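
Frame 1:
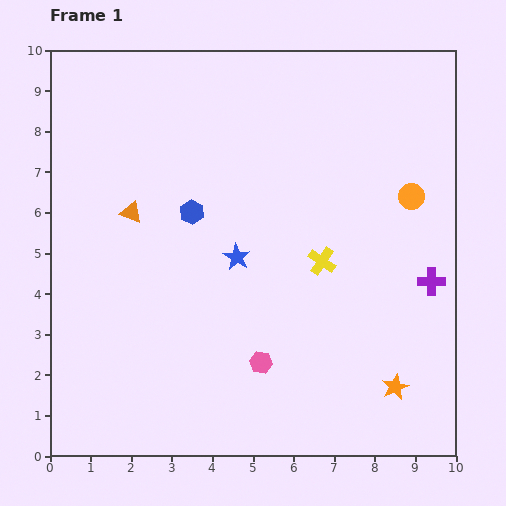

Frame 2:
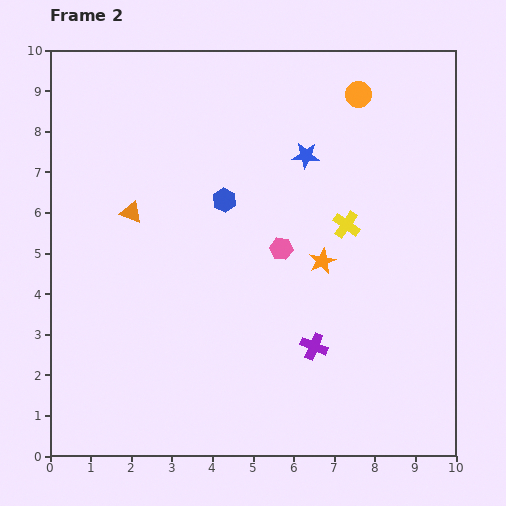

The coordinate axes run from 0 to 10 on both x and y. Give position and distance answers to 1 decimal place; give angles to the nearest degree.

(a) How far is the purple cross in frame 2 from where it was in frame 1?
3.3

The purple cross moved from (9.4, 4.3) to (6.5, 2.7), a distance of √(2.9² + 1.6²) ≈ 3.3.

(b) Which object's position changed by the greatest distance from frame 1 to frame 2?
the orange star

(moved 3.6; next 3.3)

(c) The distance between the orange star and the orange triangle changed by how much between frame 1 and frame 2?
-2.9

Distance in frame 1: 7.8. Distance in frame 2: 4.9.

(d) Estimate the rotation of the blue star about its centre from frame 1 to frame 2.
27° counter-clockwise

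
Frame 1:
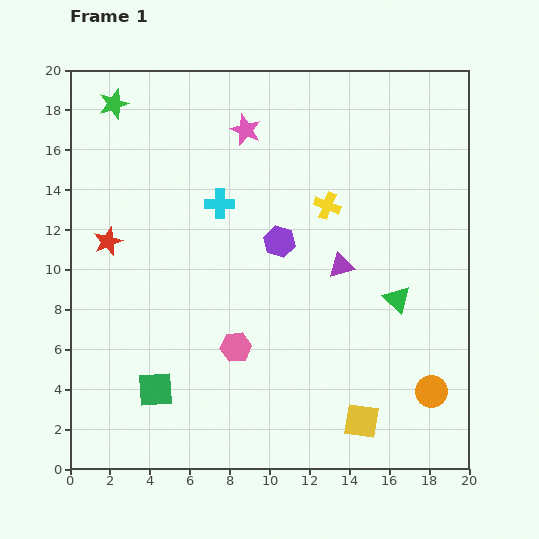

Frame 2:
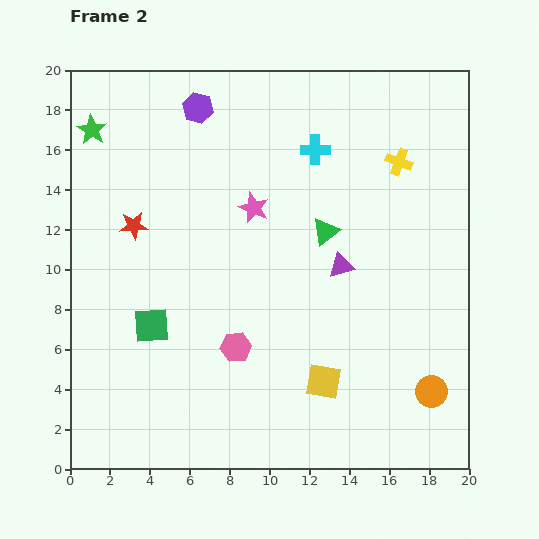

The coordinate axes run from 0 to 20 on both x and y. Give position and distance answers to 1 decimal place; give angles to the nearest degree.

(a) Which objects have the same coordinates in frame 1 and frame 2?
the pink hexagon, the purple triangle, the orange circle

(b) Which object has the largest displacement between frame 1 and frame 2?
the purple hexagon

(moved 7.9; next 5.5)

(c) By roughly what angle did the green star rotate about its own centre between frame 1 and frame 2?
22° counter-clockwise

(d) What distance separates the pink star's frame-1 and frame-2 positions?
3.9

The pink star moved from (8.8, 17.0) to (9.2, 13.1), a distance of √(0.4² + 3.9²) ≈ 3.9.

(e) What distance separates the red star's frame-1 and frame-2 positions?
1.5

The red star moved from (1.9, 11.4) to (3.2, 12.2), a distance of √(1.3² + 0.8²) ≈ 1.5.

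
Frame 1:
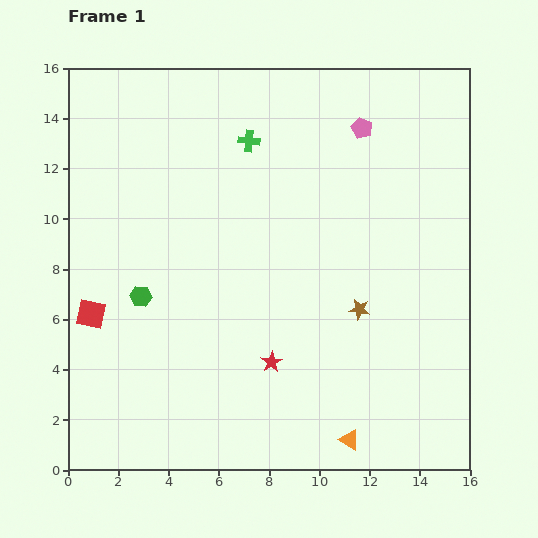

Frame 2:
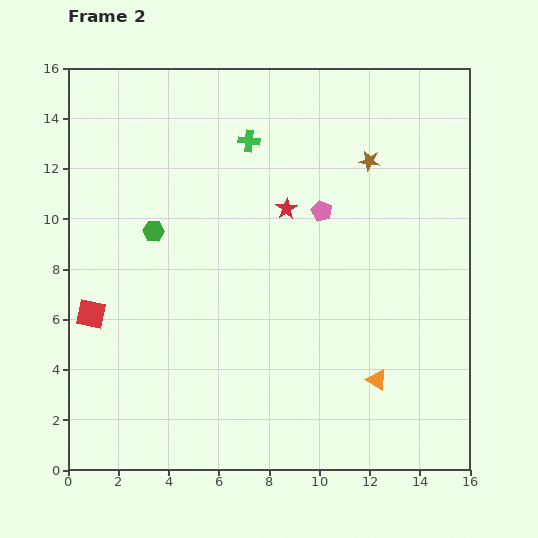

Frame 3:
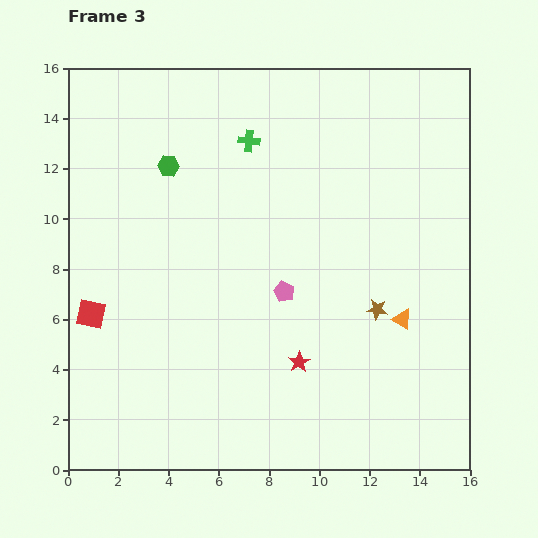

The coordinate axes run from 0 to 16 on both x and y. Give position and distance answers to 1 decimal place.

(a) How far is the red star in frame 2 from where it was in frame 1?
6.1

The red star moved from (8.1, 4.3) to (8.7, 10.4), a distance of √(0.6² + 6.1²) ≈ 6.1.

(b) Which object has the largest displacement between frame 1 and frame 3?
the pink pentagon

(moved 7.2; next 5.3)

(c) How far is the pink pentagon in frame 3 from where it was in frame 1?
7.2

The pink pentagon moved from (11.7, 13.6) to (8.6, 7.1), a distance of √(3.1² + 6.5²) ≈ 7.2.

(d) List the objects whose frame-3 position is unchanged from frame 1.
the red square, the green cross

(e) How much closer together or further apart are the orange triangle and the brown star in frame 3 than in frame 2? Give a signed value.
-7.6

Distance in frame 2: 8.7. Distance in frame 3: 1.1.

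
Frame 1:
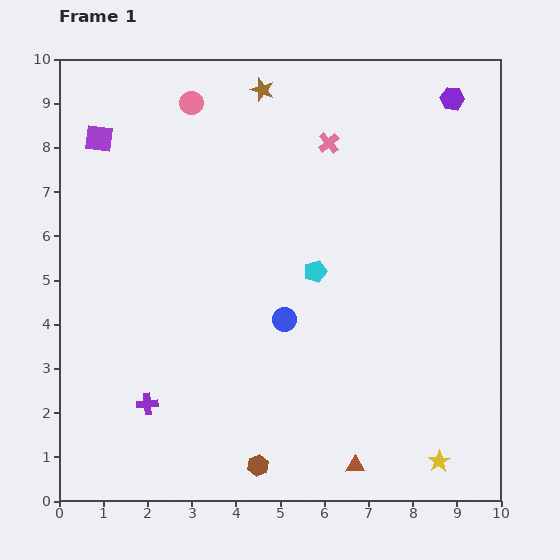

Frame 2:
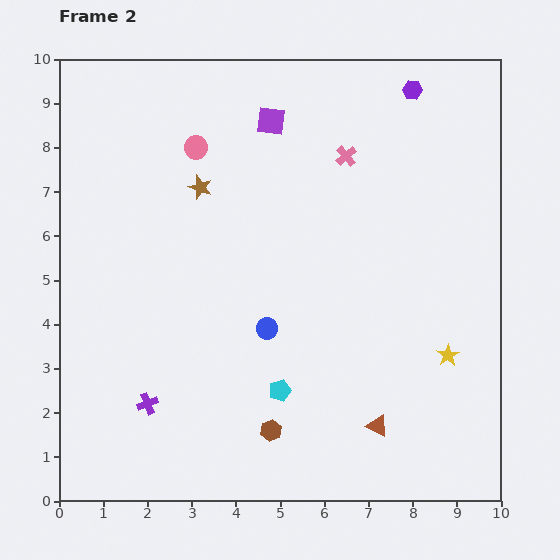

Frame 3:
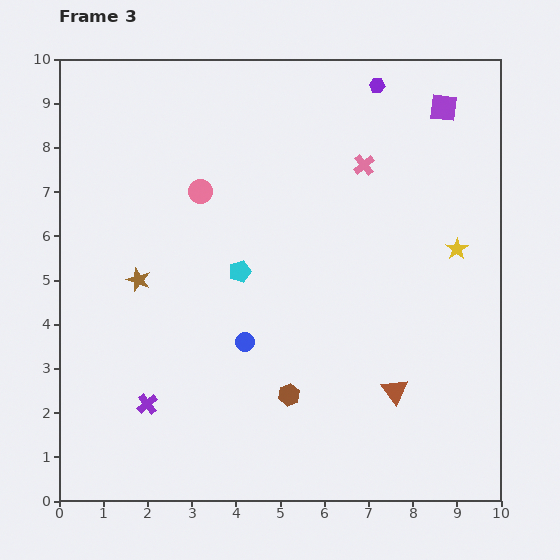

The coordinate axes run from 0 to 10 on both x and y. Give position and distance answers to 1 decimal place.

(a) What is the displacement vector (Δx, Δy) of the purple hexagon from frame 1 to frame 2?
(-0.9, 0.2)

The purple hexagon was at (8.9, 9.1) in frame 1 and (8.0, 9.3) in frame 2.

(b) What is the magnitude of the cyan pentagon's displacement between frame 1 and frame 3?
1.7

The cyan pentagon moved from (5.8, 5.2) to (4.1, 5.2), a distance of √(1.7² + 0.0²) ≈ 1.7.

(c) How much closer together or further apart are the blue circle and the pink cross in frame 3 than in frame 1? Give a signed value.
+0.7

Distance in frame 1: 4.1. Distance in frame 3: 4.8.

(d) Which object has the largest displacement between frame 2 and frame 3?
the purple square

(moved 3.9; next 2.8)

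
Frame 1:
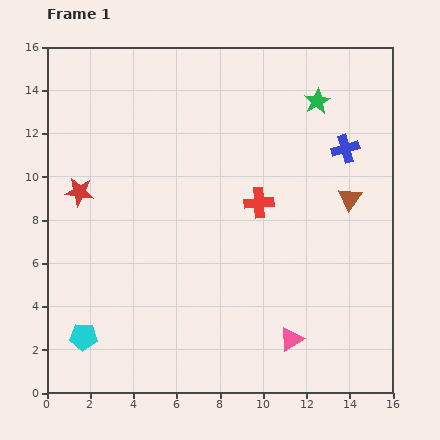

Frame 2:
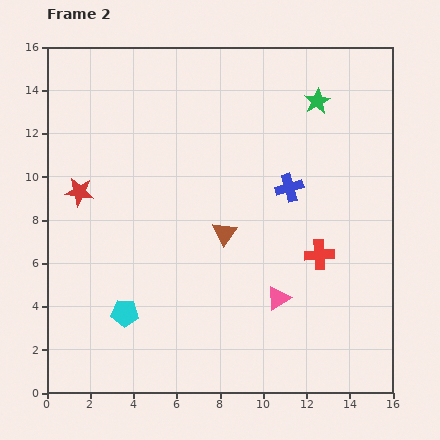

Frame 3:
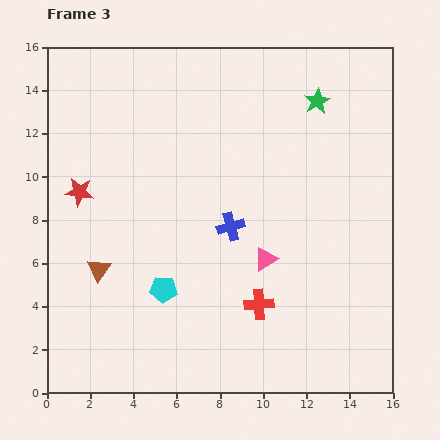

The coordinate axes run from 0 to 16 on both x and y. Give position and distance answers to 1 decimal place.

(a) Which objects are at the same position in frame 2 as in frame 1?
the red star, the green star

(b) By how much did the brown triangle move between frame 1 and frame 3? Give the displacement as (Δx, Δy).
(-11.6, -3.3)

The brown triangle was at (14.0, 9.0) in frame 1 and (2.4, 5.7) in frame 3.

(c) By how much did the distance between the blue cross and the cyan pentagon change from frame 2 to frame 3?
-5.4

Distance in frame 2: 9.6. Distance in frame 3: 4.2.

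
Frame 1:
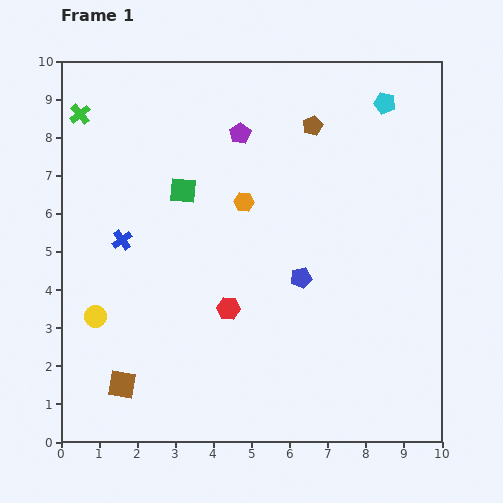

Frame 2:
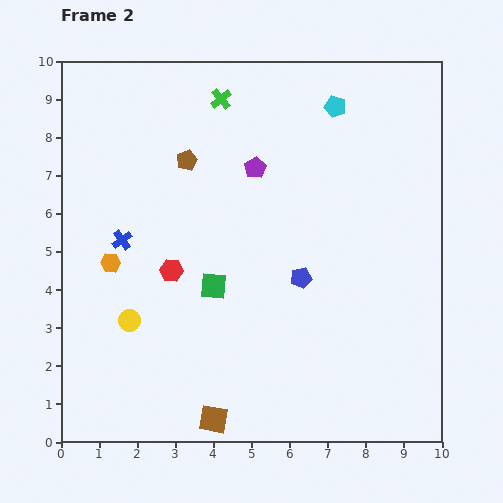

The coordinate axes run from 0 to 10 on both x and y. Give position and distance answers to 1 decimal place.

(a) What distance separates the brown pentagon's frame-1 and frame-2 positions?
3.4

The brown pentagon moved from (6.6, 8.3) to (3.3, 7.4), a distance of √(3.3² + 0.9²) ≈ 3.4.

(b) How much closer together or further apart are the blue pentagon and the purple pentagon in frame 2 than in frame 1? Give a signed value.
-1.0

Distance in frame 1: 4.1. Distance in frame 2: 3.1.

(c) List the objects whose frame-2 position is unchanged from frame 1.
the blue cross, the blue pentagon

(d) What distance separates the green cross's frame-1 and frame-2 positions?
3.7

The green cross moved from (0.5, 8.6) to (4.2, 9.0), a distance of √(3.7² + 0.4²) ≈ 3.7.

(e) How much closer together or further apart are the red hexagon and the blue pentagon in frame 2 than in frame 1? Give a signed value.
+1.3

Distance in frame 1: 2.1. Distance in frame 2: 3.4.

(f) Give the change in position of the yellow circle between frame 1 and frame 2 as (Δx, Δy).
(0.9, -0.1)

The yellow circle was at (0.9, 3.3) in frame 1 and (1.8, 3.2) in frame 2.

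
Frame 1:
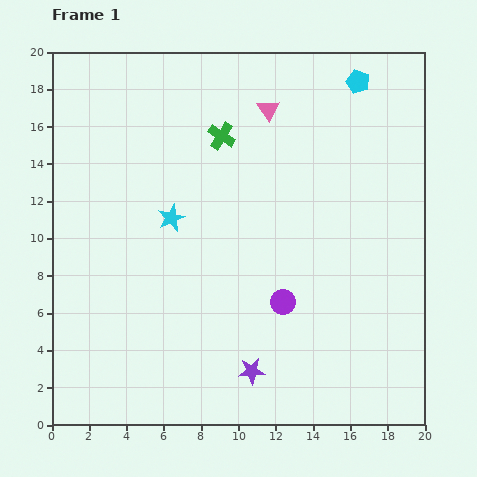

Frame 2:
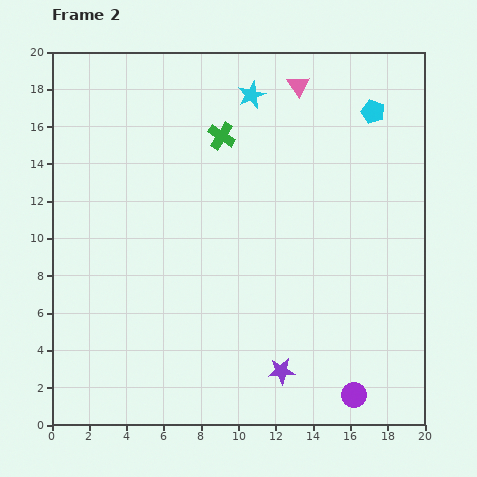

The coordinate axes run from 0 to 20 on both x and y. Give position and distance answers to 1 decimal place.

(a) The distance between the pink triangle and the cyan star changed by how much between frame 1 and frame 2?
-5.3

Distance in frame 1: 7.8. Distance in frame 2: 2.5.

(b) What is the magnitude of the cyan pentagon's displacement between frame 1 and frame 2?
1.8

The cyan pentagon moved from (16.4, 18.4) to (17.2, 16.8), a distance of √(0.8² + 1.6²) ≈ 1.8.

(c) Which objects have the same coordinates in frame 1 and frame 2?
the green cross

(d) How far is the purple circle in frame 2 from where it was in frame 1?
6.3

The purple circle moved from (12.4, 6.6) to (16.2, 1.6), a distance of √(3.8² + 5.0²) ≈ 6.3.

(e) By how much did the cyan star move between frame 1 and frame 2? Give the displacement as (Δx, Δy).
(4.3, 6.6)

The cyan star was at (6.4, 11.1) in frame 1 and (10.7, 17.7) in frame 2.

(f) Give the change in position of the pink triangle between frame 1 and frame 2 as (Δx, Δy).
(1.6, 1.3)

The pink triangle was at (11.6, 16.9) in frame 1 and (13.2, 18.2) in frame 2.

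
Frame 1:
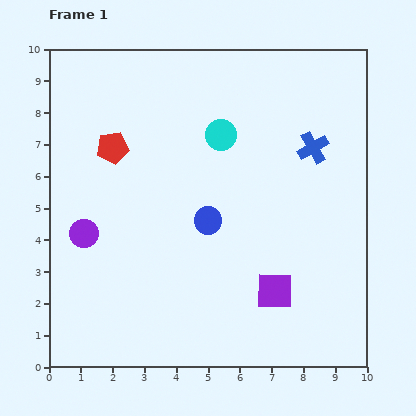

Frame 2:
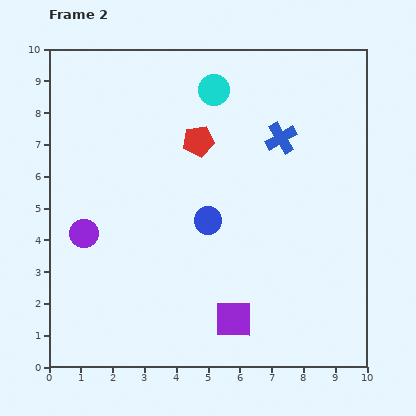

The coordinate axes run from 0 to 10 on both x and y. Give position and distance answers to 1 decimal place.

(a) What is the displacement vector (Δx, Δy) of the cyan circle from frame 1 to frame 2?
(-0.2, 1.4)

The cyan circle was at (5.4, 7.3) in frame 1 and (5.2, 8.7) in frame 2.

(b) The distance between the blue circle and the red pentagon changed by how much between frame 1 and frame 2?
-1.3

Distance in frame 1: 3.8. Distance in frame 2: 2.5.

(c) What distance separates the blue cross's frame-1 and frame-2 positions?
1.0

The blue cross moved from (8.3, 6.9) to (7.3, 7.2), a distance of √(1.0² + 0.3²) ≈ 1.0.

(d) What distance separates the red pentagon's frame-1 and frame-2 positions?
2.7

The red pentagon moved from (2.0, 6.9) to (4.7, 7.1), a distance of √(2.7² + 0.2²) ≈ 2.7.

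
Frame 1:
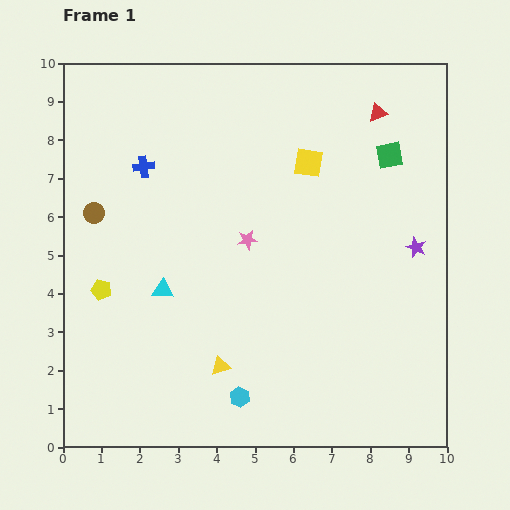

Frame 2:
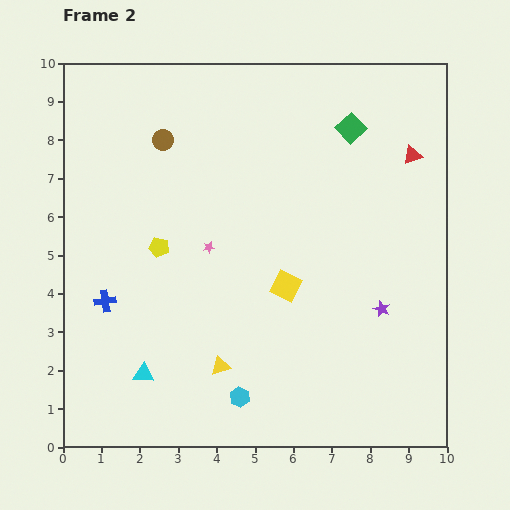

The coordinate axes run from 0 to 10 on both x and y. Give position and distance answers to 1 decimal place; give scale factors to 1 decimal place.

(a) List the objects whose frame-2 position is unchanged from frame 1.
the cyan hexagon, the yellow triangle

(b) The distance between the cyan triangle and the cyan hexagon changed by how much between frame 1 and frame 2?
-0.8

Distance in frame 1: 3.4. Distance in frame 2: 2.6.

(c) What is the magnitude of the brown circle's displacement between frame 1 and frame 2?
2.6

The brown circle moved from (0.8, 6.1) to (2.6, 8.0), a distance of √(1.8² + 1.9²) ≈ 2.6.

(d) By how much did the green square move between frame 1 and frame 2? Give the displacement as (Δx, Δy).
(-1.0, 0.7)

The green square was at (8.5, 7.6) in frame 1 and (7.5, 8.3) in frame 2.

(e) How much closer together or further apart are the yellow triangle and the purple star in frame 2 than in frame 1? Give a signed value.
-1.5

Distance in frame 1: 6.0. Distance in frame 2: 4.5.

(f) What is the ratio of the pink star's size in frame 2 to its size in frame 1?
0.6×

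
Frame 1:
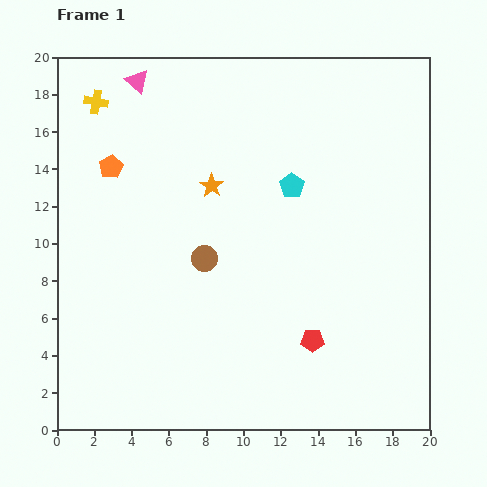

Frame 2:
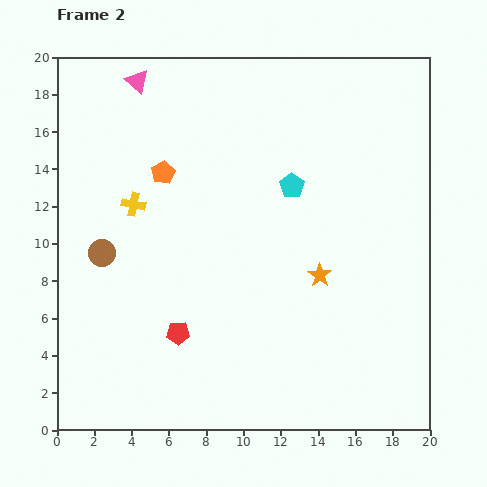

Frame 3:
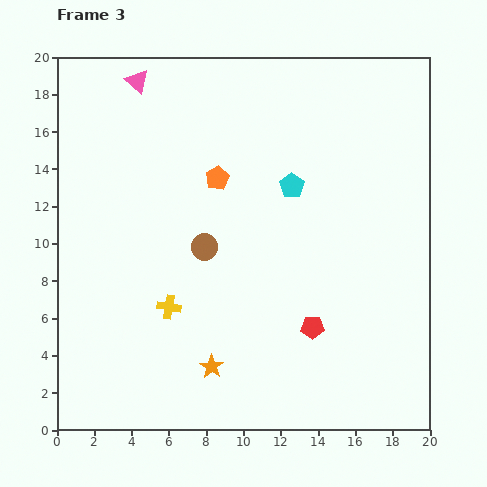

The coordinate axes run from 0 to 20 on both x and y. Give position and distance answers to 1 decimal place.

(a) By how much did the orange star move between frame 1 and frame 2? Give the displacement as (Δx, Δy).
(5.8, -4.8)

The orange star was at (8.3, 13.1) in frame 1 and (14.1, 8.3) in frame 2.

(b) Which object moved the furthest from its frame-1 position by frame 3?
the yellow cross

(moved 11.7; next 9.7)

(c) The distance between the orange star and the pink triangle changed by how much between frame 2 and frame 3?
+1.5

Distance in frame 2: 14.3. Distance in frame 3: 15.8.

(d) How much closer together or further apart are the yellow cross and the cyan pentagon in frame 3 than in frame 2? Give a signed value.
+0.7

Distance in frame 2: 8.6. Distance in frame 3: 9.3.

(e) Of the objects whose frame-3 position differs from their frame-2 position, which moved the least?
the orange pentagon

(moved 2.9)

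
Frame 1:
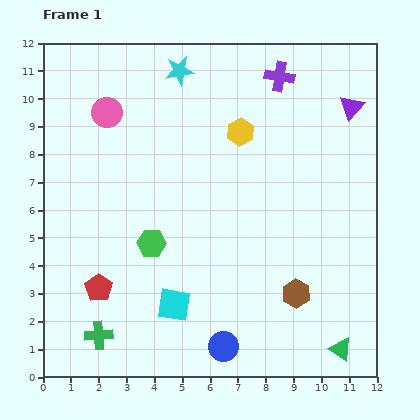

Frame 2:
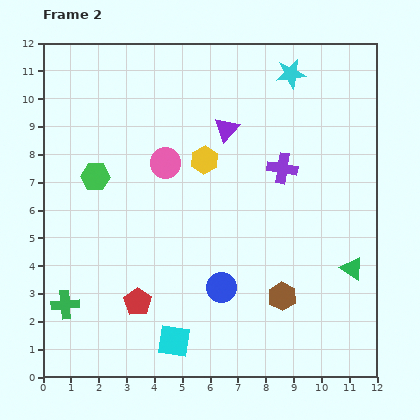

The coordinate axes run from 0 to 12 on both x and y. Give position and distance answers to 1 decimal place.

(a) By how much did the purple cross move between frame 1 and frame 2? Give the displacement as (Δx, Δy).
(0.1, -3.3)

The purple cross was at (8.5, 10.8) in frame 1 and (8.6, 7.5) in frame 2.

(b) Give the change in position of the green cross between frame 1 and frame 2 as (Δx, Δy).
(-1.2, 1.1)

The green cross was at (2.0, 1.5) in frame 1 and (0.8, 2.6) in frame 2.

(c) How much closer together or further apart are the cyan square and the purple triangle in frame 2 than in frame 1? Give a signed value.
-1.8

Distance in frame 1: 9.6. Distance in frame 2: 7.8.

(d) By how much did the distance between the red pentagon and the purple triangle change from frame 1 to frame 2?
-4.2

Distance in frame 1: 11.2. Distance in frame 2: 7.0.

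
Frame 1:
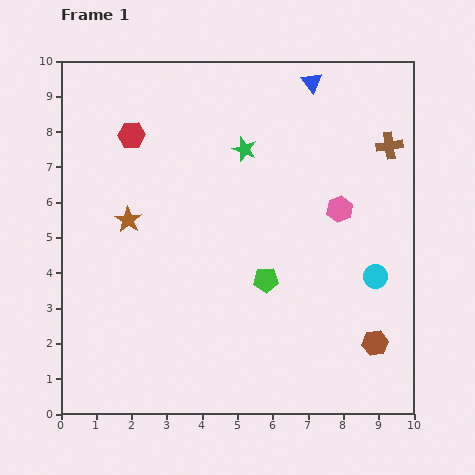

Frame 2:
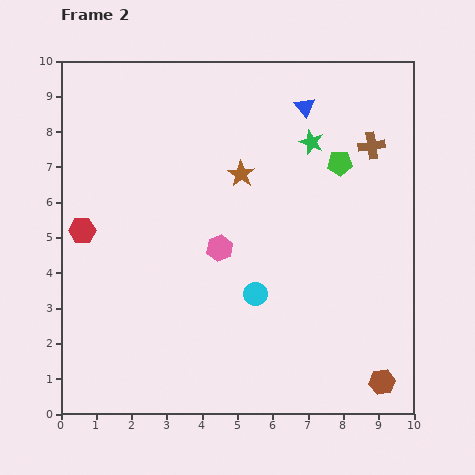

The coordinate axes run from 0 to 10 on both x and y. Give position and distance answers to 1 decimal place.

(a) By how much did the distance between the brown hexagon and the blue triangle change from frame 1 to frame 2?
+0.5

Distance in frame 1: 7.6. Distance in frame 2: 8.1.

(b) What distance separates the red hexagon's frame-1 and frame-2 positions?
3.0

The red hexagon moved from (2.0, 7.9) to (0.6, 5.2), a distance of √(1.4² + 2.7²) ≈ 3.0.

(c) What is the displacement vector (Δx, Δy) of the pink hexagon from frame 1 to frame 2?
(-3.4, -1.1)

The pink hexagon was at (7.9, 5.8) in frame 1 and (4.5, 4.7) in frame 2.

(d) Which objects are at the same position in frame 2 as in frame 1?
none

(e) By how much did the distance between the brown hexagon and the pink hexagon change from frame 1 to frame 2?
+2.1

Distance in frame 1: 3.9. Distance in frame 2: 6.0.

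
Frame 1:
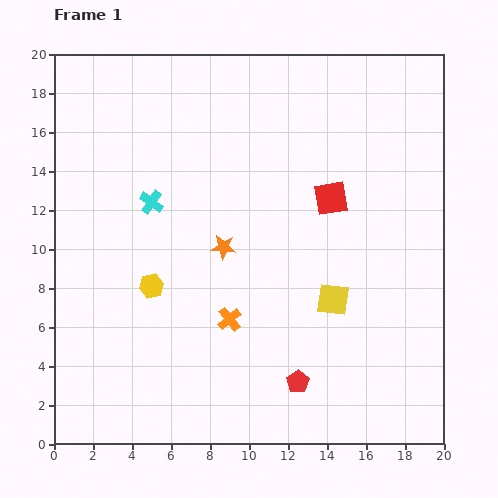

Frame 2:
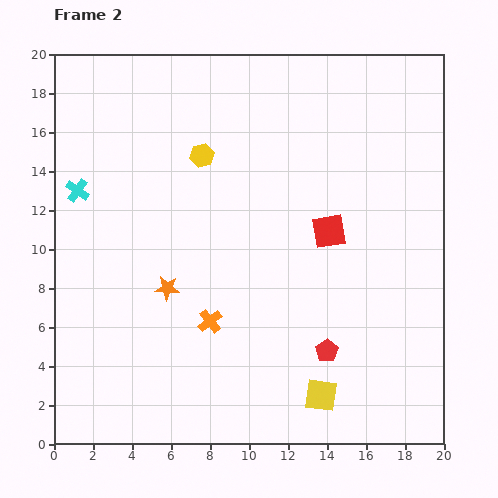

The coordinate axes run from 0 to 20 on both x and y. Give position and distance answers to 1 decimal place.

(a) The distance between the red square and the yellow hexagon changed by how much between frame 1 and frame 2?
-2.6

Distance in frame 1: 10.2. Distance in frame 2: 7.6.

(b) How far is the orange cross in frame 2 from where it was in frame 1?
1.0

The orange cross moved from (9.0, 6.4) to (8.0, 6.3), a distance of √(1.0² + 0.1²) ≈ 1.0.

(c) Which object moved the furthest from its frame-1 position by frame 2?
the yellow hexagon

(moved 7.2; next 4.9)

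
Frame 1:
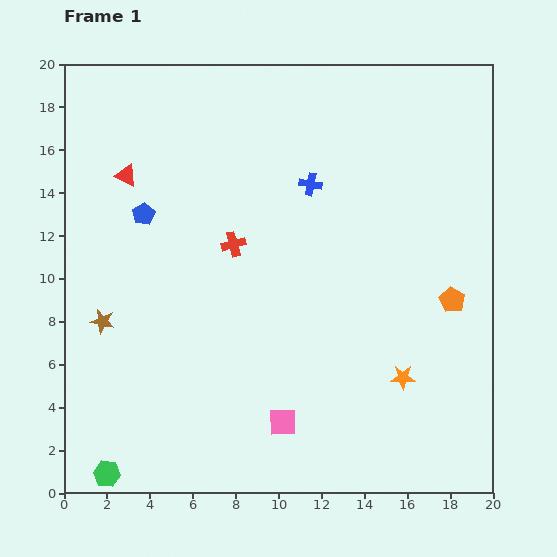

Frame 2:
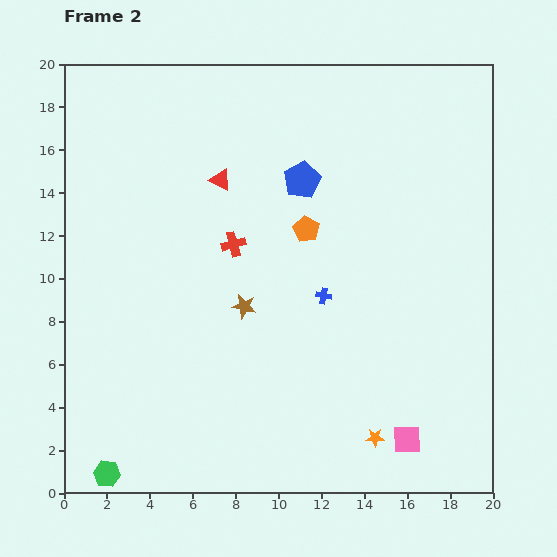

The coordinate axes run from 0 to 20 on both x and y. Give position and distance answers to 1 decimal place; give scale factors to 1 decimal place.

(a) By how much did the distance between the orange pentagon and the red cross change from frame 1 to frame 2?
-7.0

Distance in frame 1: 10.5. Distance in frame 2: 3.5.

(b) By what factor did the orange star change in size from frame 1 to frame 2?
0.8×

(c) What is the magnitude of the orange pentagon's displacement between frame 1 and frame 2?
7.6

The orange pentagon moved from (18.1, 9.0) to (11.3, 12.3), a distance of √(6.8² + 3.3²) ≈ 7.6.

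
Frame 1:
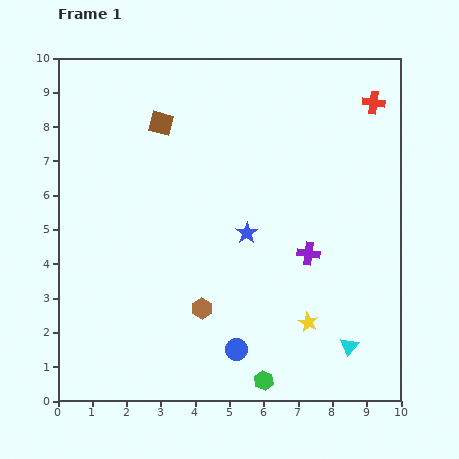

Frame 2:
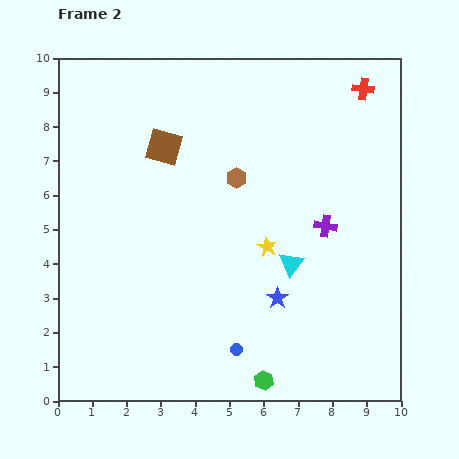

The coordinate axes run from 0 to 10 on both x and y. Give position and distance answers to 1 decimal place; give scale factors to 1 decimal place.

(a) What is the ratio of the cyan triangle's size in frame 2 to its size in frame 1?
1.3×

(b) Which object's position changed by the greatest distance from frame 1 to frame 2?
the brown hexagon

(moved 3.9; next 2.9)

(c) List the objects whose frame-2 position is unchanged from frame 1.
the blue circle, the green hexagon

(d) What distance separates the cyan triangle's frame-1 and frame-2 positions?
2.9

The cyan triangle moved from (8.5, 1.6) to (6.8, 4.0), a distance of √(1.7² + 2.4²) ≈ 2.9.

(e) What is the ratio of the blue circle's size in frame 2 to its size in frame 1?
0.6×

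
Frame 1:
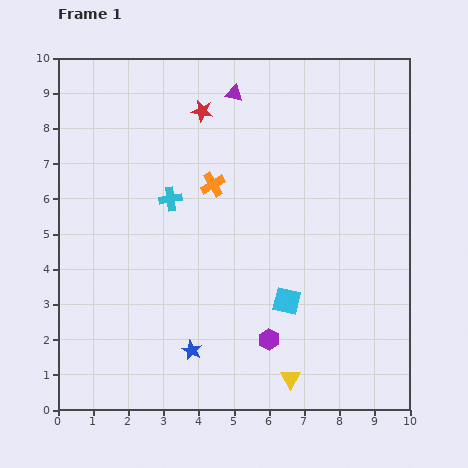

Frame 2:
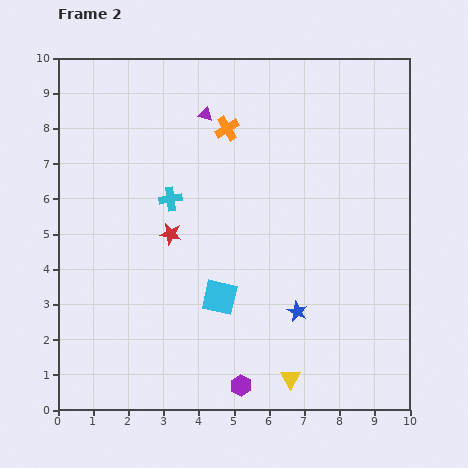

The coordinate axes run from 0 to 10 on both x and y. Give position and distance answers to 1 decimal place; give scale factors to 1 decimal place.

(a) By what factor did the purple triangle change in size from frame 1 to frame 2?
0.8×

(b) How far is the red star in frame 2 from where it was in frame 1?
3.6

The red star moved from (4.1, 8.5) to (3.2, 5.0), a distance of √(0.9² + 3.5²) ≈ 3.6.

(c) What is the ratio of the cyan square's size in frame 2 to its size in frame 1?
1.3×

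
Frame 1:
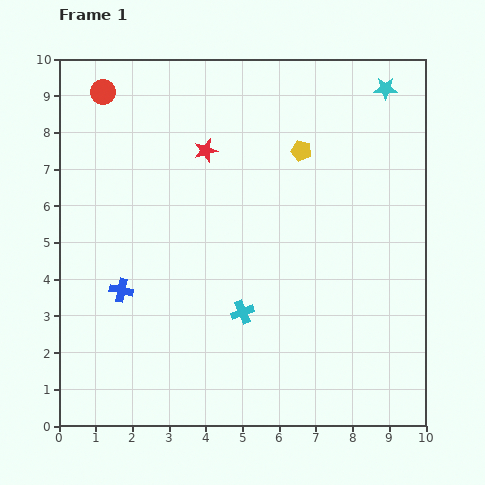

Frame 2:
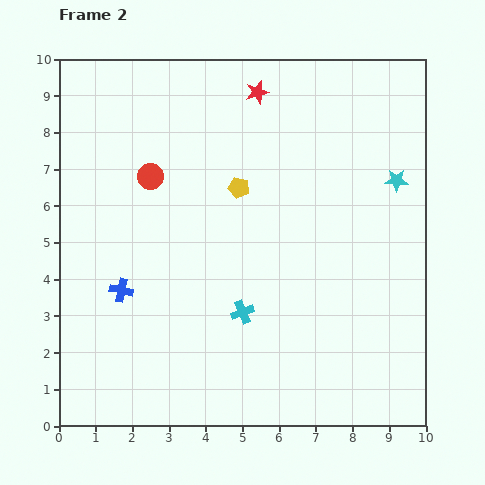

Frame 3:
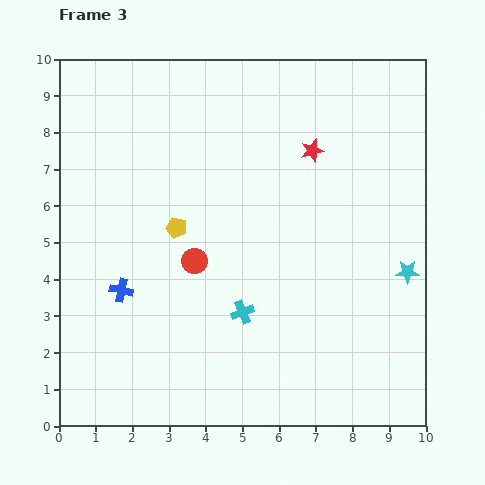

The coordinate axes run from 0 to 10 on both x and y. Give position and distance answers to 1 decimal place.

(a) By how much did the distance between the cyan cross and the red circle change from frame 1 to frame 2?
-2.6

Distance in frame 1: 7.1. Distance in frame 2: 4.5.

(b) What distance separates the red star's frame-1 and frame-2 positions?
2.1

The red star moved from (4.0, 7.5) to (5.4, 9.1), a distance of √(1.4² + 1.6²) ≈ 2.1.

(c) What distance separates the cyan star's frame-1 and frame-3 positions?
5.0

The cyan star moved from (8.9, 9.2) to (9.5, 4.2), a distance of √(0.6² + 5.0²) ≈ 5.0.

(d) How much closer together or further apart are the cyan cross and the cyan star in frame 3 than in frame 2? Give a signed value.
-0.9

Distance in frame 2: 5.5. Distance in frame 3: 4.6.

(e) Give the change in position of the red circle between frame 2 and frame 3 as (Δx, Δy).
(1.2, -2.3)

The red circle was at (2.5, 6.8) in frame 2 and (3.7, 4.5) in frame 3.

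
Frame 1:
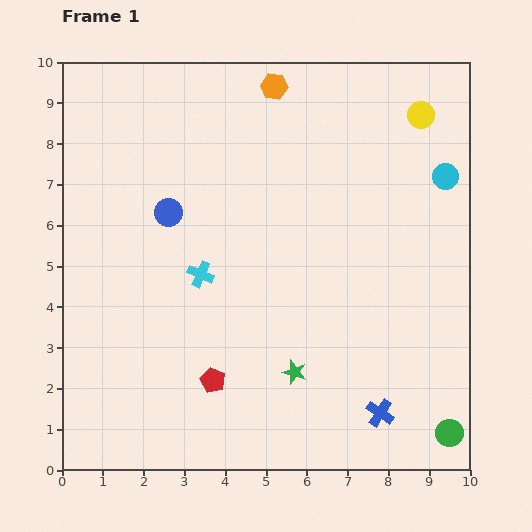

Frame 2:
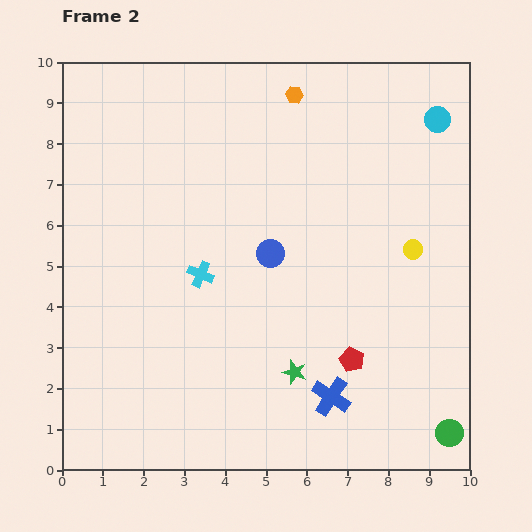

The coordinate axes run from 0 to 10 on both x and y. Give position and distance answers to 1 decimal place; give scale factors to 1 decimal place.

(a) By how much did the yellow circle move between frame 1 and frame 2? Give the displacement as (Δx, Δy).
(-0.2, -3.3)

The yellow circle was at (8.8, 8.7) in frame 1 and (8.6, 5.4) in frame 2.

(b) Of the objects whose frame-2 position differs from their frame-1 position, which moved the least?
the orange hexagon

(moved 0.5)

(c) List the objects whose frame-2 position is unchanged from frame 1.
the green circle, the cyan cross, the green star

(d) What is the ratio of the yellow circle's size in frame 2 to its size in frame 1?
0.7×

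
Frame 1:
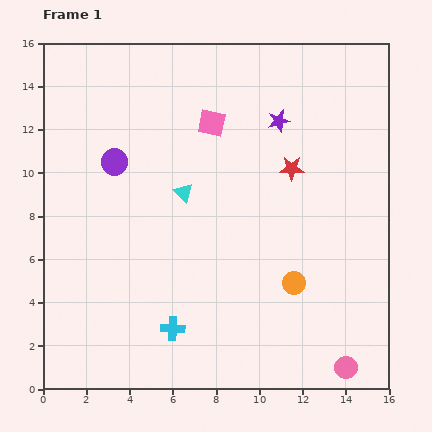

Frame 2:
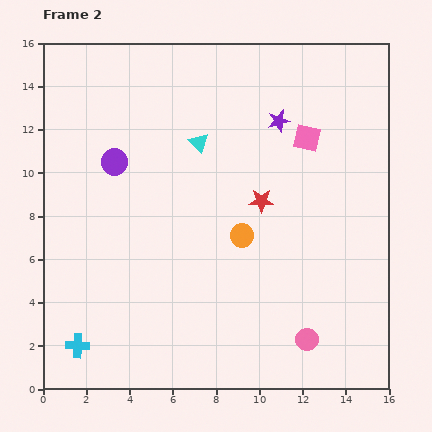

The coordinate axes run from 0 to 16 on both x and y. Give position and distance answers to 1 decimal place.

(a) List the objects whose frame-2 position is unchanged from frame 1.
the purple circle, the purple star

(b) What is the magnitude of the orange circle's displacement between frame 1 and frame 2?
3.3

The orange circle moved from (11.6, 4.9) to (9.2, 7.1), a distance of √(2.4² + 2.2²) ≈ 3.3.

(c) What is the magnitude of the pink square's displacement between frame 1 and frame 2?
4.5

The pink square moved from (7.8, 12.3) to (12.2, 11.6), a distance of √(4.4² + 0.7²) ≈ 4.5.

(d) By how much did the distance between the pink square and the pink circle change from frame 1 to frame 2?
-3.6

Distance in frame 1: 12.9. Distance in frame 2: 9.3.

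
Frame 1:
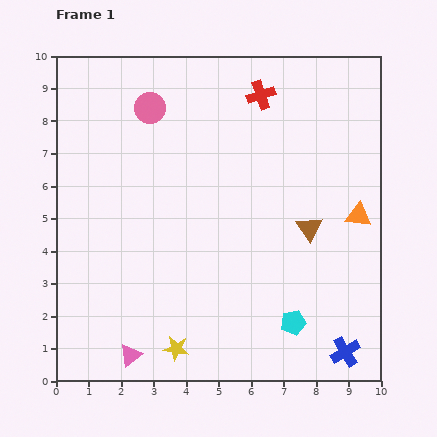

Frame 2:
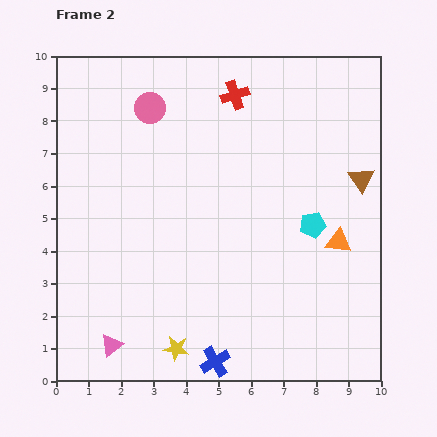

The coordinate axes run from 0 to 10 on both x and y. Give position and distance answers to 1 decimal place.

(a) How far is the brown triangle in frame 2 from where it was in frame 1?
2.2

The brown triangle moved from (7.8, 4.7) to (9.4, 6.2), a distance of √(1.6² + 1.5²) ≈ 2.2.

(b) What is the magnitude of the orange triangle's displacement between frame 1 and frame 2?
1.0

The orange triangle moved from (9.3, 5.1) to (8.7, 4.3), a distance of √(0.6² + 0.8²) ≈ 1.0.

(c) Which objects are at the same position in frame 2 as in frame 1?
the pink circle, the yellow star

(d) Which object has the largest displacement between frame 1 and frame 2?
the blue cross

(moved 4.0; next 3.1)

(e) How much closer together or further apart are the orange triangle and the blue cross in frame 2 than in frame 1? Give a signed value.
+1.1

Distance in frame 1: 4.2. Distance in frame 2: 5.3.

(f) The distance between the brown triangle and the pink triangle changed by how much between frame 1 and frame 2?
+2.5

Distance in frame 1: 6.7. Distance in frame 2: 9.2.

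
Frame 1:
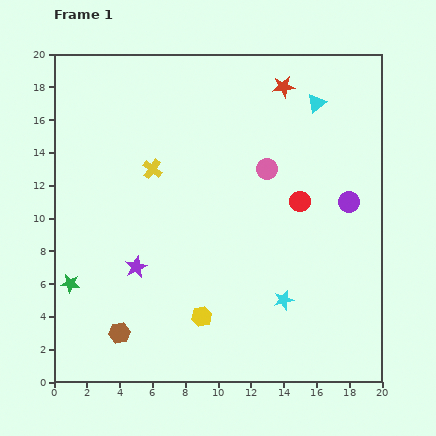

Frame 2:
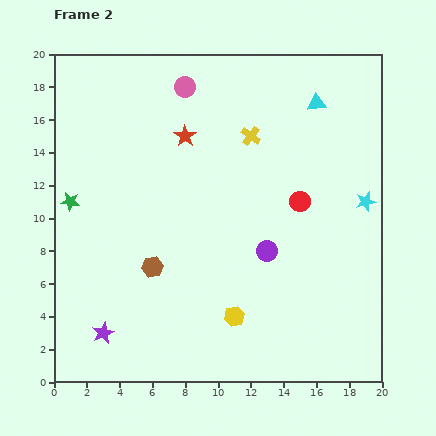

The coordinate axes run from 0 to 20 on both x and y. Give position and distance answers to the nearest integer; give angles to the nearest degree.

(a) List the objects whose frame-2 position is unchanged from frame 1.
the cyan triangle, the red circle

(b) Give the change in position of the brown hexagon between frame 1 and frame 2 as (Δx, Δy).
(2, 4)

The brown hexagon was at (4, 3) in frame 1 and (6, 7) in frame 2.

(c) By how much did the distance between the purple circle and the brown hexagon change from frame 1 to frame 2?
-9

Distance in frame 1: 16. Distance in frame 2: 7.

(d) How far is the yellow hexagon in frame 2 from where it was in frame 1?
2

The yellow hexagon moved from (9, 4) to (11, 4), a distance of √(2² + 0²) ≈ 2.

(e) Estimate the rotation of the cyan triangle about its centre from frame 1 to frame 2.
35° clockwise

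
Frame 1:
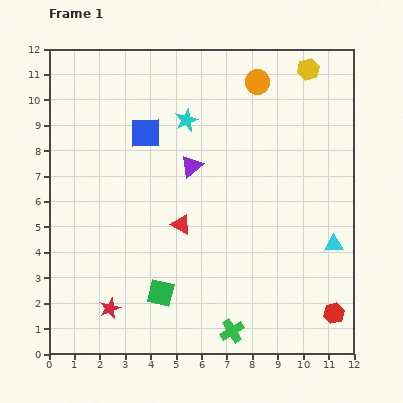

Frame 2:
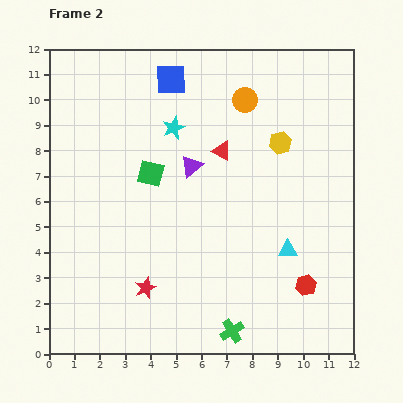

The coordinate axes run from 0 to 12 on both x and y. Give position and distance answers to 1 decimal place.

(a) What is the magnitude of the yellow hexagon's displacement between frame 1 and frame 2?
3.1

The yellow hexagon moved from (10.2, 11.2) to (9.1, 8.3), a distance of √(1.1² + 2.9²) ≈ 3.1.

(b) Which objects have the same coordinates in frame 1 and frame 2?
the purple triangle, the green cross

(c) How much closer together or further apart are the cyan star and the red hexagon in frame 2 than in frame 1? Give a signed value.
-1.5

Distance in frame 1: 9.6. Distance in frame 2: 8.1.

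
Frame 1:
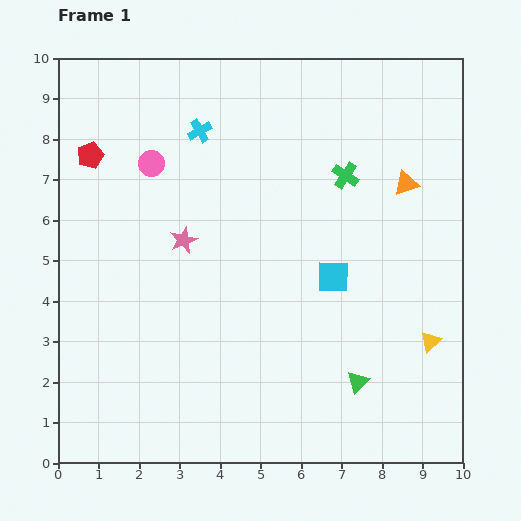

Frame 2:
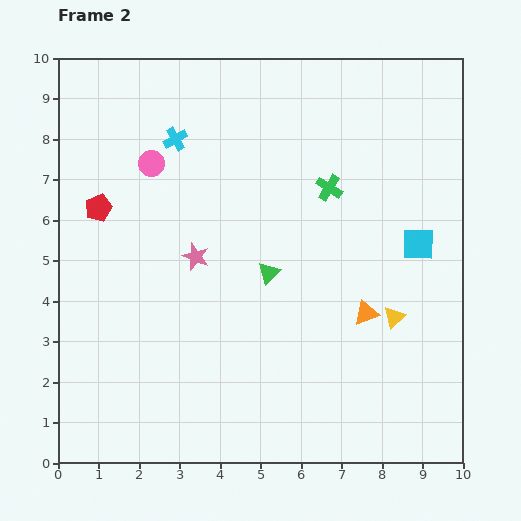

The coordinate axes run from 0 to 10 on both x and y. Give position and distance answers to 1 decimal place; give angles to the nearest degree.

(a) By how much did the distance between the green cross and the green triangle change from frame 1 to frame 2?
-2.5

Distance in frame 1: 5.1. Distance in frame 2: 2.6.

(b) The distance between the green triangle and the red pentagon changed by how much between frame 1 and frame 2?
-4.2

Distance in frame 1: 8.7. Distance in frame 2: 4.5.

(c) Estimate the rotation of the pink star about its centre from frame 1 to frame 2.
27° counter-clockwise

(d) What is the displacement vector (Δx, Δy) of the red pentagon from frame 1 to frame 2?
(0.2, -1.3)

The red pentagon was at (0.8, 7.6) in frame 1 and (1.0, 6.3) in frame 2.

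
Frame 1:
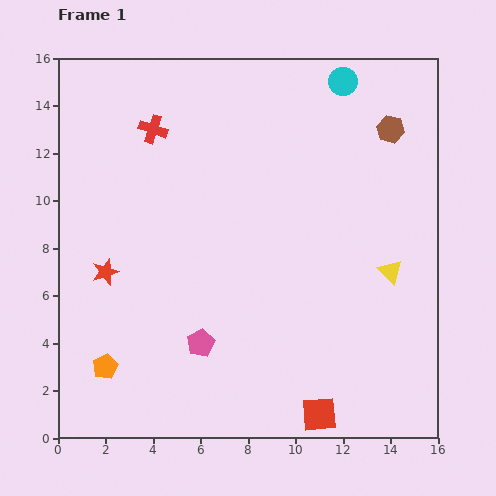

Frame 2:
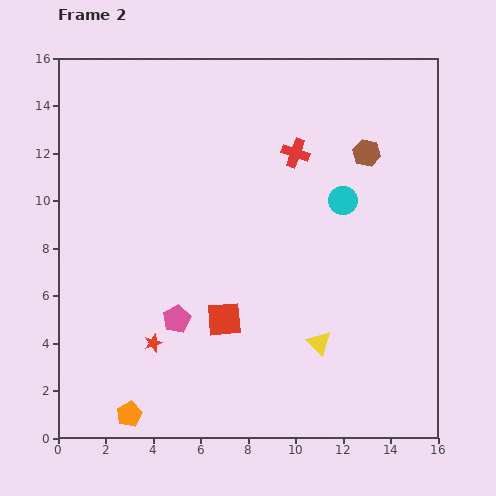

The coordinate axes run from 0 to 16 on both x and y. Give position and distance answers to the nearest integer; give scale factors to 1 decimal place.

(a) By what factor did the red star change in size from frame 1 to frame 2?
0.7×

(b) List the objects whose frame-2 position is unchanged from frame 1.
none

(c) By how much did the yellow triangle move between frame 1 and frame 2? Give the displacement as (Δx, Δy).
(-3, -3)

The yellow triangle was at (14, 7) in frame 1 and (11, 4) in frame 2.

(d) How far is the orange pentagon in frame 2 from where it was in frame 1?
2

The orange pentagon moved from (2, 3) to (3, 1), a distance of √(1² + 2²) ≈ 2.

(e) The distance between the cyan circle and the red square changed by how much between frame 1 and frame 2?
-7

Distance in frame 1: 14. Distance in frame 2: 7.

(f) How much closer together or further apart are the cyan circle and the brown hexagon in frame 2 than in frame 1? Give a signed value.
-1

Distance in frame 1: 3. Distance in frame 2: 2.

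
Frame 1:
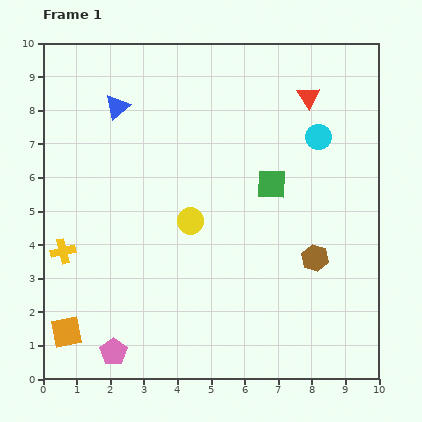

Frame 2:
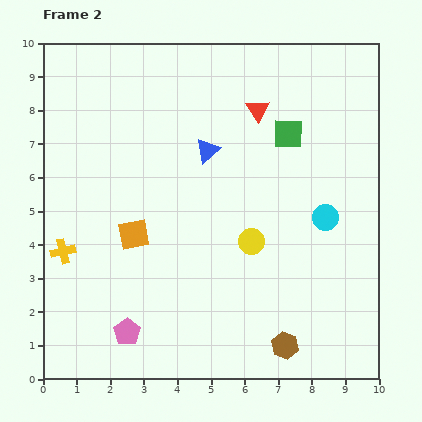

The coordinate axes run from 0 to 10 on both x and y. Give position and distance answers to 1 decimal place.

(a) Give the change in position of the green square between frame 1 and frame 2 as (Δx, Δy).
(0.5, 1.5)

The green square was at (6.8, 5.8) in frame 1 and (7.3, 7.3) in frame 2.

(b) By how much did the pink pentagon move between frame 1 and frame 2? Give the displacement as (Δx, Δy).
(0.4, 0.6)

The pink pentagon was at (2.1, 0.8) in frame 1 and (2.5, 1.4) in frame 2.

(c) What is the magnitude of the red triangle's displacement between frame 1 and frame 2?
1.6

The red triangle moved from (7.9, 8.4) to (6.4, 8.0), a distance of √(1.5² + 0.4²) ≈ 1.6.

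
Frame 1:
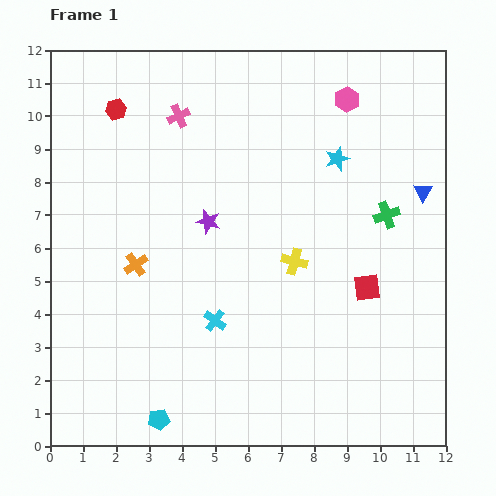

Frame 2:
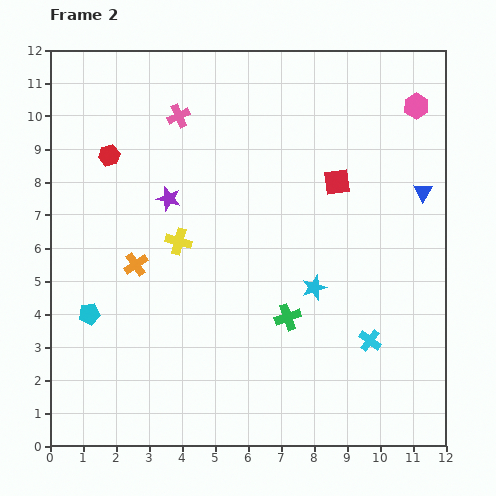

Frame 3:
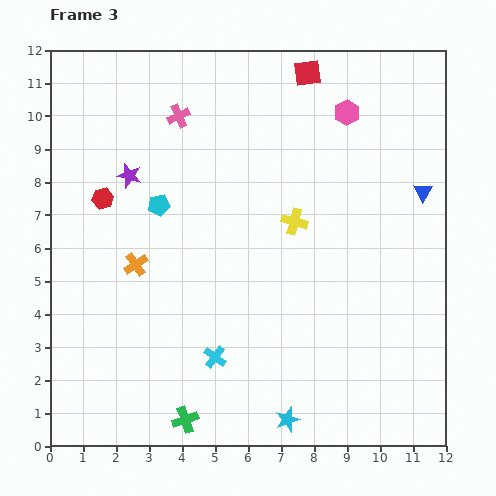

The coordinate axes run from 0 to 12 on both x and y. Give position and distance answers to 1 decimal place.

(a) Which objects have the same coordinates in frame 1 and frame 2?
the pink cross, the blue triangle, the orange cross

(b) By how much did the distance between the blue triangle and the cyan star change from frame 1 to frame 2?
+1.6

Distance in frame 1: 2.8. Distance in frame 2: 4.4.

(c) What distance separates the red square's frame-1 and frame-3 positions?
6.7

The red square moved from (9.6, 4.8) to (7.8, 11.3), a distance of √(1.8² + 6.5²) ≈ 6.7.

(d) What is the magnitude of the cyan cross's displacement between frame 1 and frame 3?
1.1

The cyan cross moved from (5.0, 3.8) to (5.0, 2.7), a distance of √(0.0² + 1.1²) ≈ 1.1.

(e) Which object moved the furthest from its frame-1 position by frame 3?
the green cross

(moved 8.7; next 8.0)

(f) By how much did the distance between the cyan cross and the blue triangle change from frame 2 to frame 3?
+3.2

Distance in frame 2: 4.8. Distance in frame 3: 8.0.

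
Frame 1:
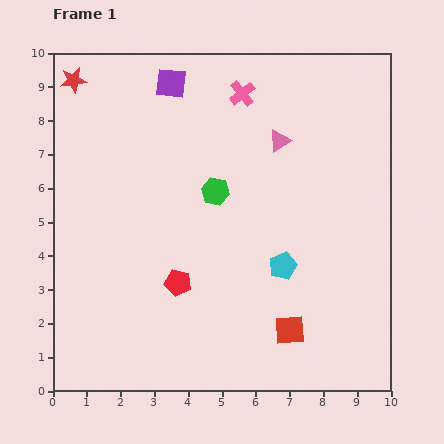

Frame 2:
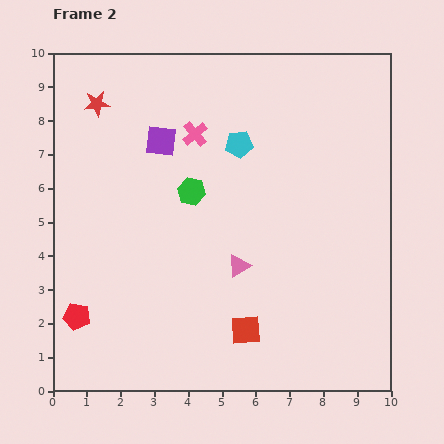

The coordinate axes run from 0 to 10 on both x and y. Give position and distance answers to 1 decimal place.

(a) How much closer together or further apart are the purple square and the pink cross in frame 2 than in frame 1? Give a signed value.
-1.1

Distance in frame 1: 2.1. Distance in frame 2: 1.0.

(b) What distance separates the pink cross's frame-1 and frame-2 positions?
1.8

The pink cross moved from (5.6, 8.8) to (4.2, 7.6), a distance of √(1.4² + 1.2²) ≈ 1.8.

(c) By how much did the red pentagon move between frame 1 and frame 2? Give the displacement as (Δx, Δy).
(-3.0, -1.0)

The red pentagon was at (3.7, 3.2) in frame 1 and (0.7, 2.2) in frame 2.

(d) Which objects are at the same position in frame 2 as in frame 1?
none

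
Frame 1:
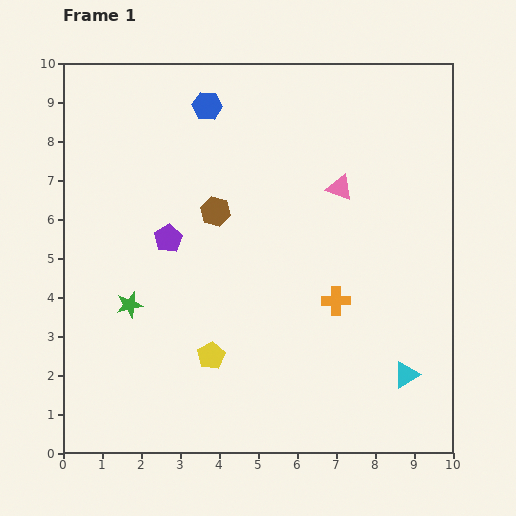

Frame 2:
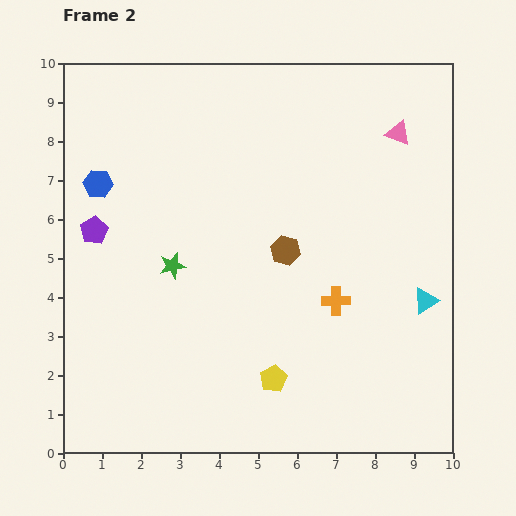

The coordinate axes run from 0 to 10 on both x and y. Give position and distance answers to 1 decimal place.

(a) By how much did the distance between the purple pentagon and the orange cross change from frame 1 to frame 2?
+1.9

Distance in frame 1: 4.6. Distance in frame 2: 6.5.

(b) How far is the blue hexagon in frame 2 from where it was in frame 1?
3.4

The blue hexagon moved from (3.7, 8.9) to (0.9, 6.9), a distance of √(2.8² + 2.0²) ≈ 3.4.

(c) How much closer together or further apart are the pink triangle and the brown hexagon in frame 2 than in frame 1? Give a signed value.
+0.9

Distance in frame 1: 3.3. Distance in frame 2: 4.2.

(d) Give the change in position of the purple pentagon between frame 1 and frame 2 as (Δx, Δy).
(-1.9, 0.2)

The purple pentagon was at (2.7, 5.5) in frame 1 and (0.8, 5.7) in frame 2.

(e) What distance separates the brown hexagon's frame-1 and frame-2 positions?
2.1

The brown hexagon moved from (3.9, 6.2) to (5.7, 5.2), a distance of √(1.8² + 1.0²) ≈ 2.1.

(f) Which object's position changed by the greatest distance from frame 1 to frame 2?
the blue hexagon

(moved 3.4; next 2.1)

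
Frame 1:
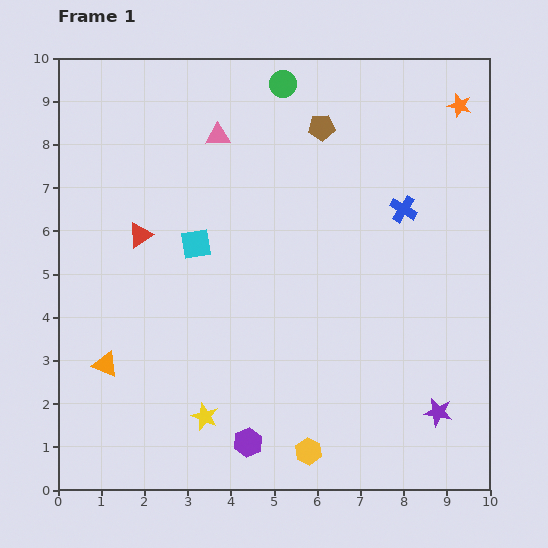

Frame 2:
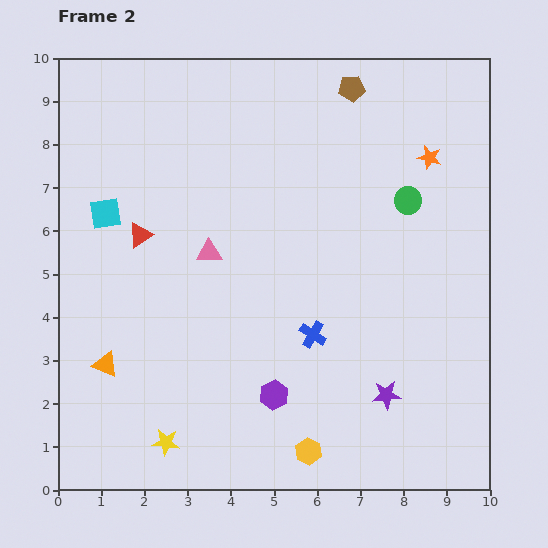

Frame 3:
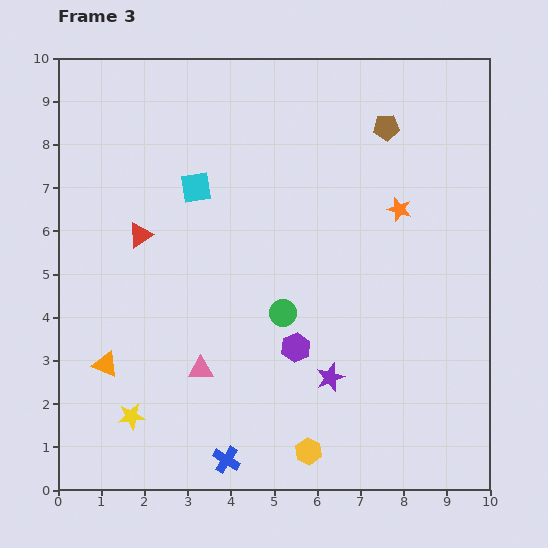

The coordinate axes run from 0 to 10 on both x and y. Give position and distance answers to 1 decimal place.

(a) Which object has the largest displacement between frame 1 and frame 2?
the green circle

(moved 4.0; next 3.6)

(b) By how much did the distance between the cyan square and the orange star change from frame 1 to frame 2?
+0.7

Distance in frame 1: 6.9. Distance in frame 2: 7.6.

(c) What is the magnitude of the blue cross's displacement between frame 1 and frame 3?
7.1

The blue cross moved from (8.0, 6.5) to (3.9, 0.7), a distance of √(4.1² + 5.8²) ≈ 7.1.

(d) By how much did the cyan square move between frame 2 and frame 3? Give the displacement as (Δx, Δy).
(2.1, 0.6)

The cyan square was at (1.1, 6.4) in frame 2 and (3.2, 7.0) in frame 3.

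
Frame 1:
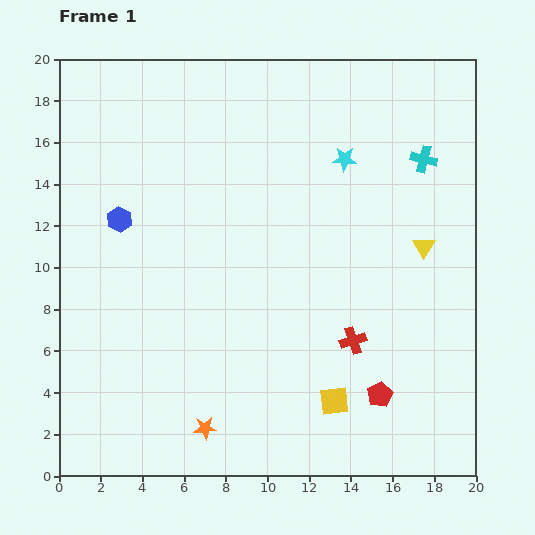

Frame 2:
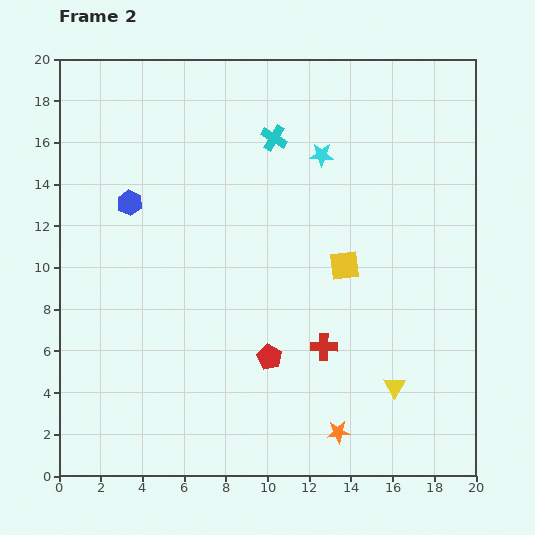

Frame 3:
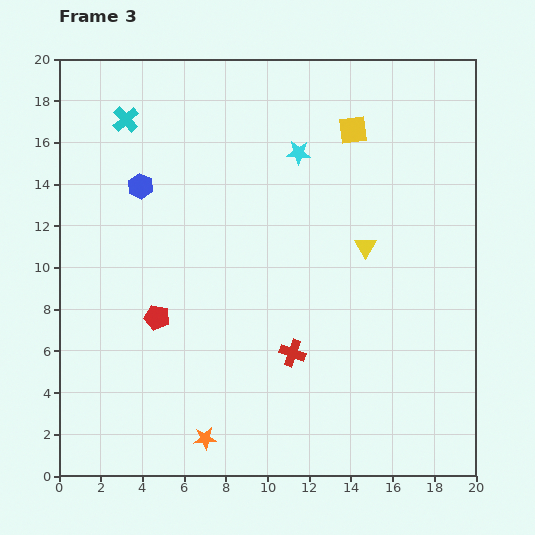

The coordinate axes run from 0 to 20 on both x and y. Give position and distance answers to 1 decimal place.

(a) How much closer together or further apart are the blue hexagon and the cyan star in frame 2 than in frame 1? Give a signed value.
-1.7

Distance in frame 1: 11.2. Distance in frame 2: 9.5.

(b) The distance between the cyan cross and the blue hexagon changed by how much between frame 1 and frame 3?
-11.6

Distance in frame 1: 14.9. Distance in frame 3: 3.3.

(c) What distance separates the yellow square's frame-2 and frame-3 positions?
6.5

The yellow square moved from (13.7, 10.1) to (14.1, 16.6), a distance of √(0.4² + 6.5²) ≈ 6.5.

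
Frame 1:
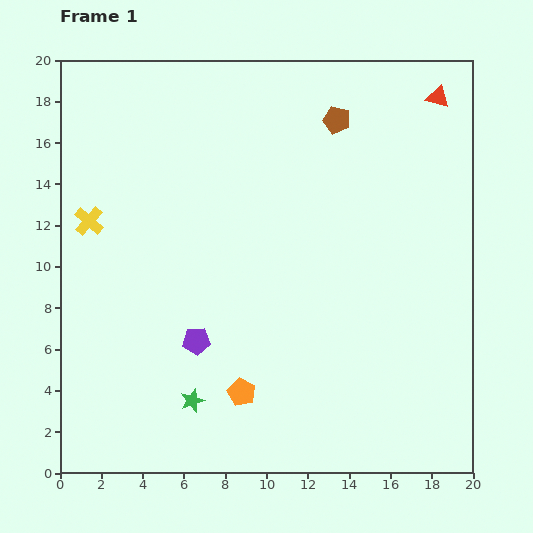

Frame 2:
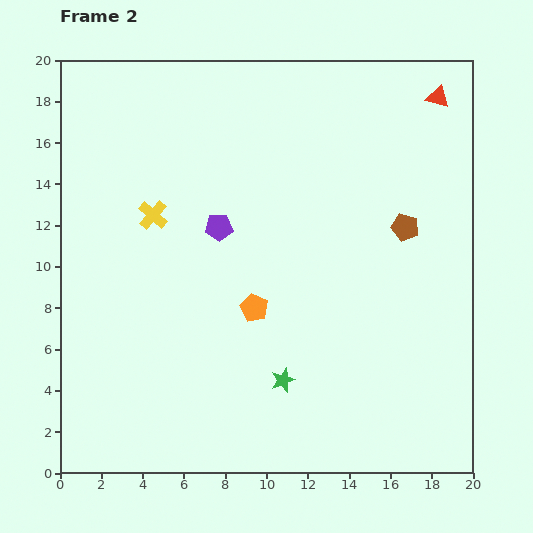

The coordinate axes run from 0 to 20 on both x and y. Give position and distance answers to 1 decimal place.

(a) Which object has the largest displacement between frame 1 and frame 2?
the brown pentagon

(moved 6.2; next 5.6)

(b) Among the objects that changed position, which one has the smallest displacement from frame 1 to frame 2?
the yellow cross

(moved 3.1)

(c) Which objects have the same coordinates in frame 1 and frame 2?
the red triangle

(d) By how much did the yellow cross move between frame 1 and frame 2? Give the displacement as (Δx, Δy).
(3.1, 0.3)

The yellow cross was at (1.4, 12.2) in frame 1 and (4.5, 12.5) in frame 2.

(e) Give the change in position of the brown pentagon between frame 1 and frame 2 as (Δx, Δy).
(3.3, -5.2)

The brown pentagon was at (13.4, 17.1) in frame 1 and (16.7, 11.9) in frame 2.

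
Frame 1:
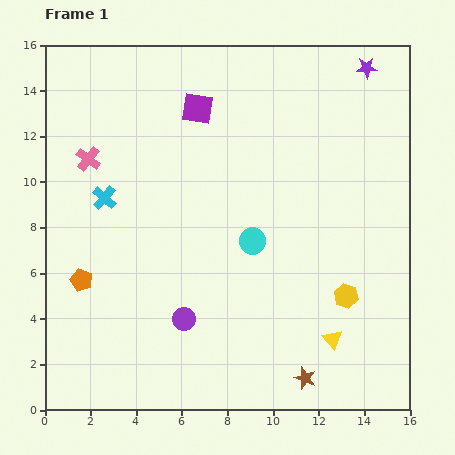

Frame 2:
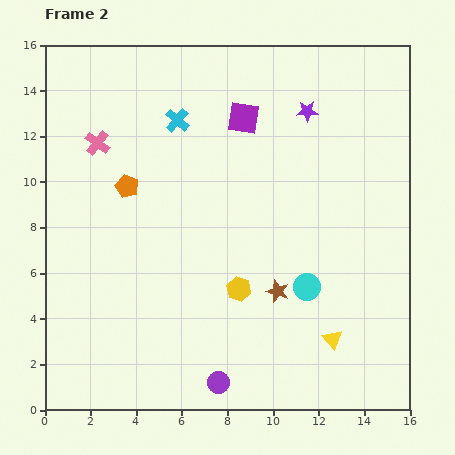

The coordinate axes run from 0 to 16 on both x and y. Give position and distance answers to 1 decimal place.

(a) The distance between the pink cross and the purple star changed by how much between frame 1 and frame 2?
-3.5

Distance in frame 1: 12.8. Distance in frame 2: 9.3.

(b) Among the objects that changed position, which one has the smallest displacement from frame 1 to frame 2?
the pink cross

(moved 0.8)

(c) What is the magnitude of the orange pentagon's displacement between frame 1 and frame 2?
4.6

The orange pentagon moved from (1.6, 5.7) to (3.6, 9.8), a distance of √(2.0² + 4.1²) ≈ 4.6.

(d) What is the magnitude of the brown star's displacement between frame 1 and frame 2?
4.0

The brown star moved from (11.4, 1.4) to (10.2, 5.2), a distance of √(1.2² + 3.8²) ≈ 4.0.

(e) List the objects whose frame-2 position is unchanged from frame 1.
the yellow triangle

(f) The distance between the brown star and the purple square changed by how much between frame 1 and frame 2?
-5.0

Distance in frame 1: 12.7. Distance in frame 2: 7.7.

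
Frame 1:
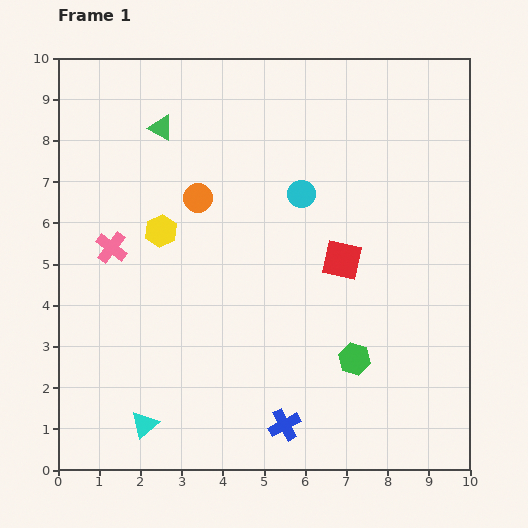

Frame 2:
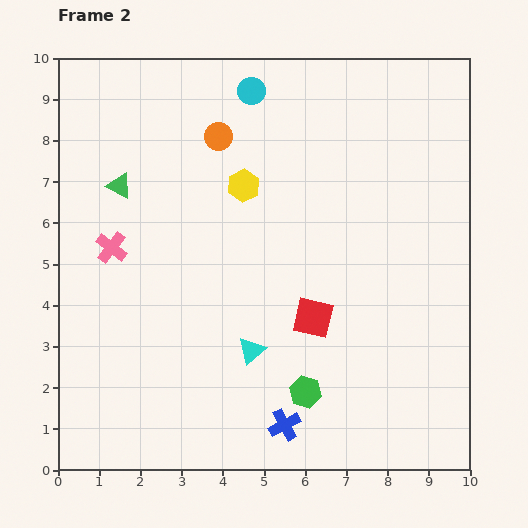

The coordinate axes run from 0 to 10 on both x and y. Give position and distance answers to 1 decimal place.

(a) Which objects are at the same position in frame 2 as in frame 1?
the blue cross, the pink cross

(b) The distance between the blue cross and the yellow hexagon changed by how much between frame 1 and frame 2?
+0.3

Distance in frame 1: 5.6. Distance in frame 2: 5.9.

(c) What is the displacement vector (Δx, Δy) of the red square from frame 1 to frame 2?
(-0.7, -1.4)

The red square was at (6.9, 5.1) in frame 1 and (6.2, 3.7) in frame 2.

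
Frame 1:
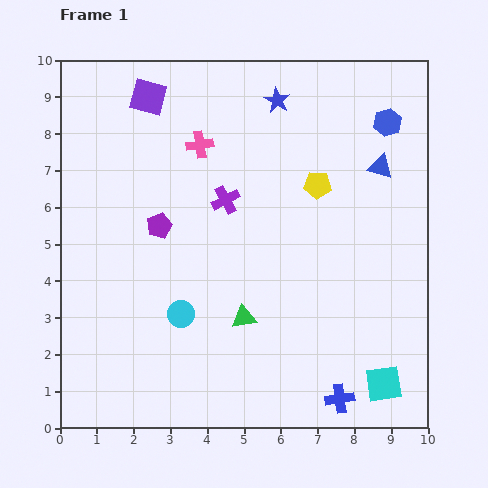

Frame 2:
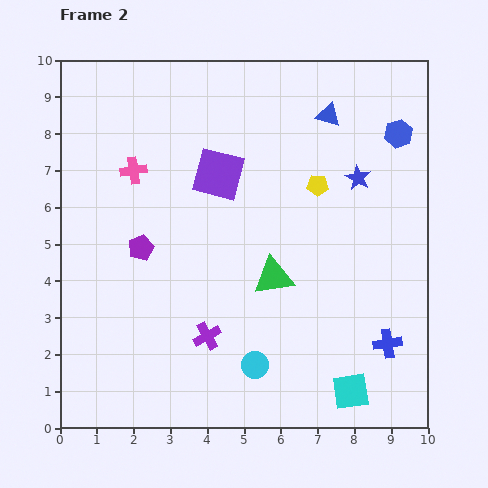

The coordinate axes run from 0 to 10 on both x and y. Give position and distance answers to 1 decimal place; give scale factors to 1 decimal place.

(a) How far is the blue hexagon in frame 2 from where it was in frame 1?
0.4

The blue hexagon moved from (8.9, 8.3) to (9.2, 8.0), a distance of √(0.3² + 0.3²) ≈ 0.4.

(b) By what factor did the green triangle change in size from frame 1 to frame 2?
1.7×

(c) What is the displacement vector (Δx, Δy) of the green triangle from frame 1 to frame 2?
(0.8, 1.1)

The green triangle was at (5.0, 3.0) in frame 1 and (5.8, 4.1) in frame 2.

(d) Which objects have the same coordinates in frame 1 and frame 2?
the yellow pentagon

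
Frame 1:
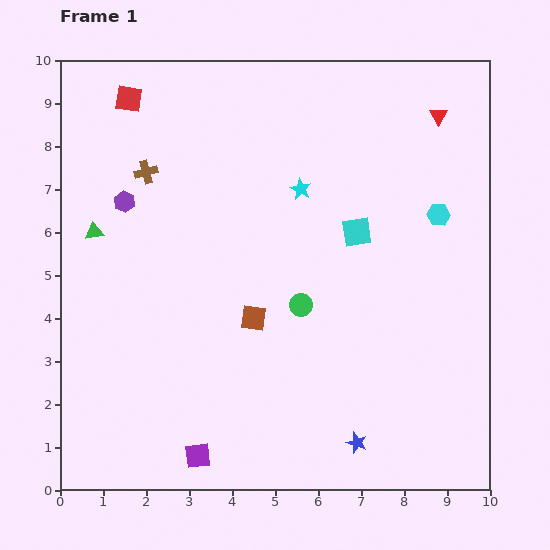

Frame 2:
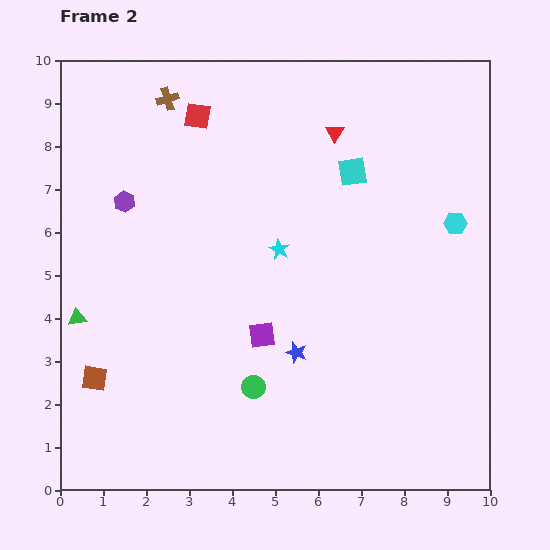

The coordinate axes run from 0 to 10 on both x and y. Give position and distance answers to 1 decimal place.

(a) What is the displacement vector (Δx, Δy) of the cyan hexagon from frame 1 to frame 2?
(0.4, -0.2)

The cyan hexagon was at (8.8, 6.4) in frame 1 and (9.2, 6.2) in frame 2.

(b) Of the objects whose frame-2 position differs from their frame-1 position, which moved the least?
the cyan hexagon

(moved 0.4)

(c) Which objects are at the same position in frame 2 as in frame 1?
the purple hexagon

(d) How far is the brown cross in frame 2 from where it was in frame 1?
1.8

The brown cross moved from (2.0, 7.4) to (2.5, 9.1), a distance of √(0.5² + 1.7²) ≈ 1.8.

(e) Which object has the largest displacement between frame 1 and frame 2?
the brown square

(moved 4.0; next 3.2)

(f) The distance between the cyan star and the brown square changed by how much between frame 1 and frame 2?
+2.0

Distance in frame 1: 3.2. Distance in frame 2: 5.2.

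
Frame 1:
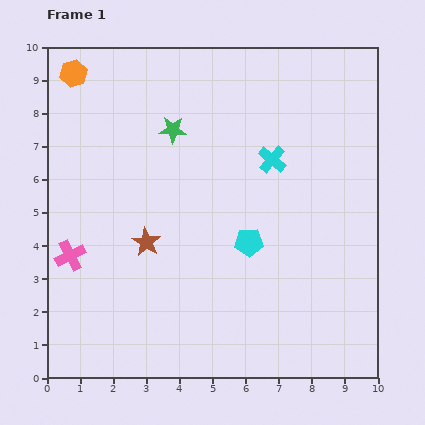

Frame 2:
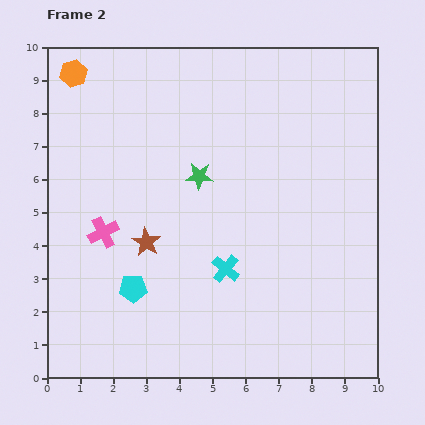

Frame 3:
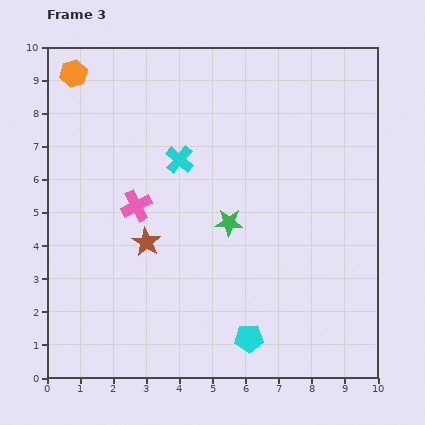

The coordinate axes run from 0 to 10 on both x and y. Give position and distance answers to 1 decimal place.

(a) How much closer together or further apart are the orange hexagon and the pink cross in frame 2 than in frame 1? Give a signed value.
-0.6

Distance in frame 1: 5.5. Distance in frame 2: 4.9.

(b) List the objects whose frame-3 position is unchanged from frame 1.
the orange hexagon, the brown star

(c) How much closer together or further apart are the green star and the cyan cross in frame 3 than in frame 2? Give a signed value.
-0.5

Distance in frame 2: 2.9. Distance in frame 3: 2.4.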